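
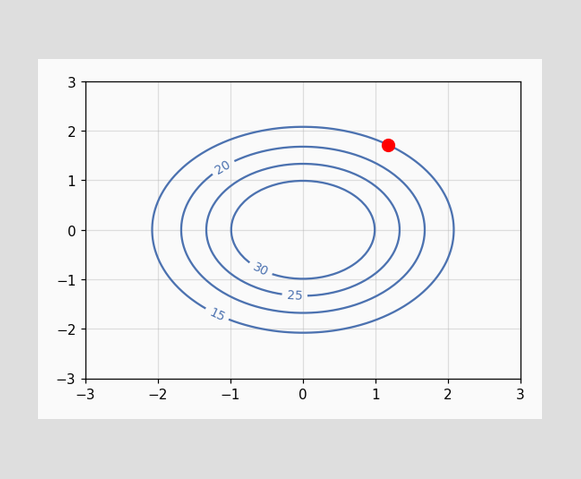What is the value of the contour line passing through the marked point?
15

The marked point sits on the contour labelled 15.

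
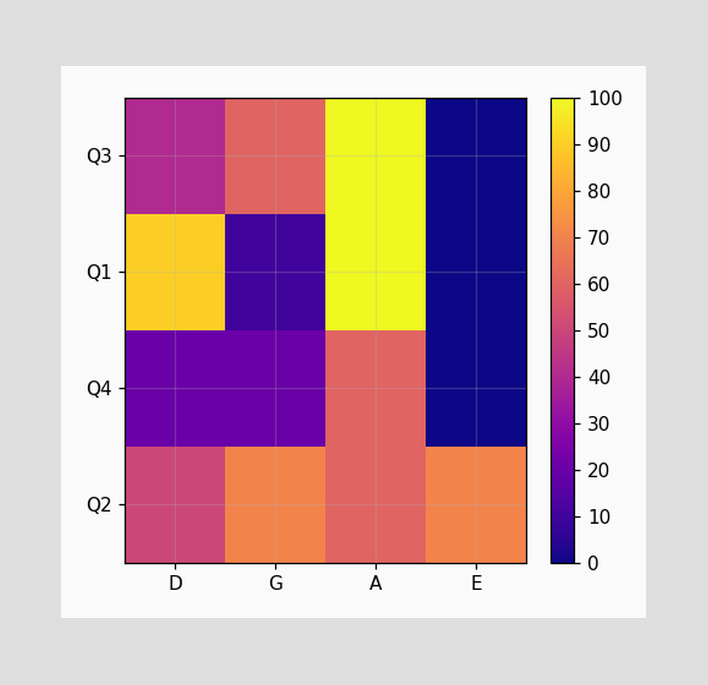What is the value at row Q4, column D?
20

Matching cell (Q4, D) against the colorbar gives 20.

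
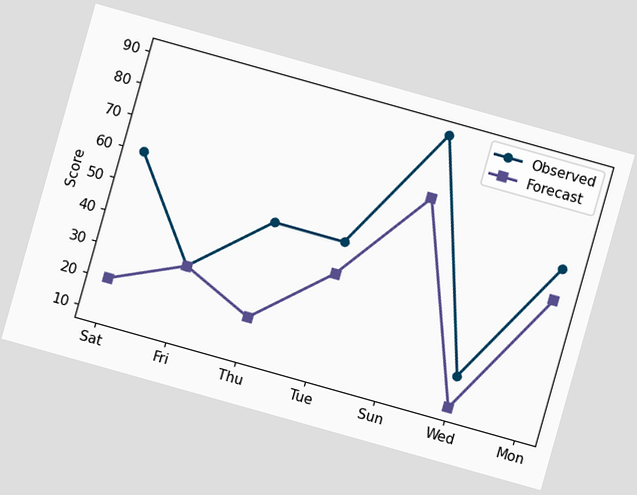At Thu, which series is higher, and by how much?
The chart is tilted about 16° clockwise. At Thu, Observed sits above the other line by 30.

Observed, by 30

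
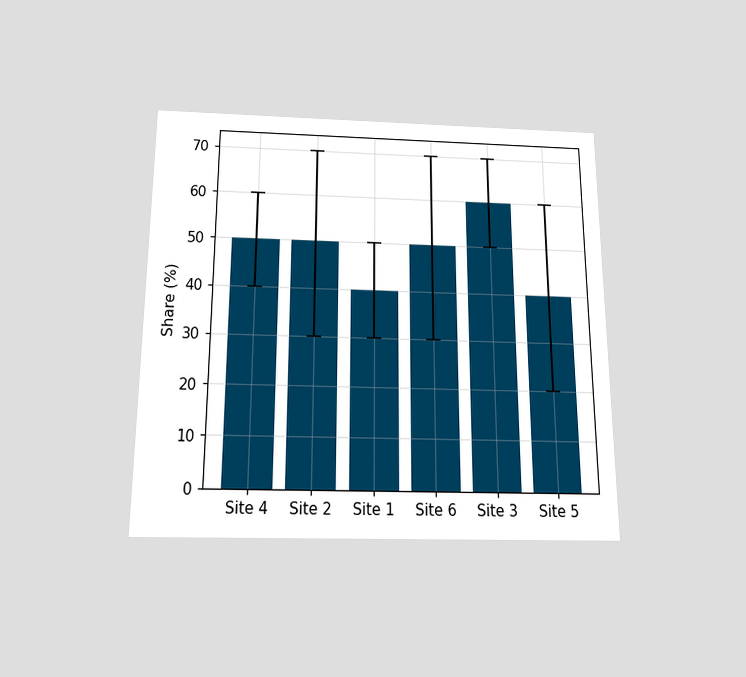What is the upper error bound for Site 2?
The chart is viewed slightly from below. The Site 2 bar's upper whisker reaches 70%.

70%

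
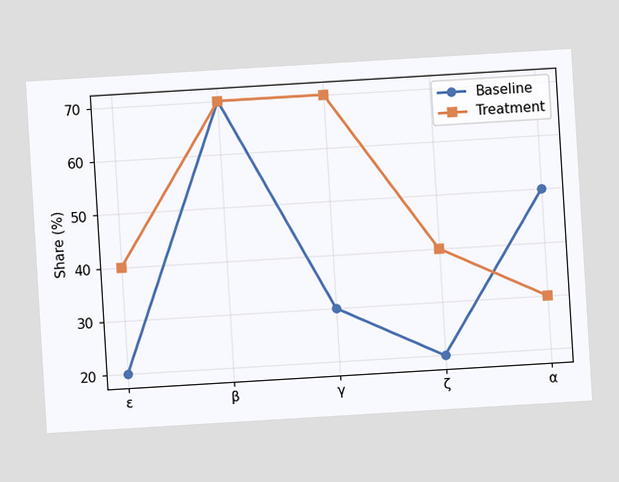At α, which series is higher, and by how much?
The chart is tilted about 3° counter-clockwise. At α, Baseline sits above the other line by 20%.

Baseline, by 20%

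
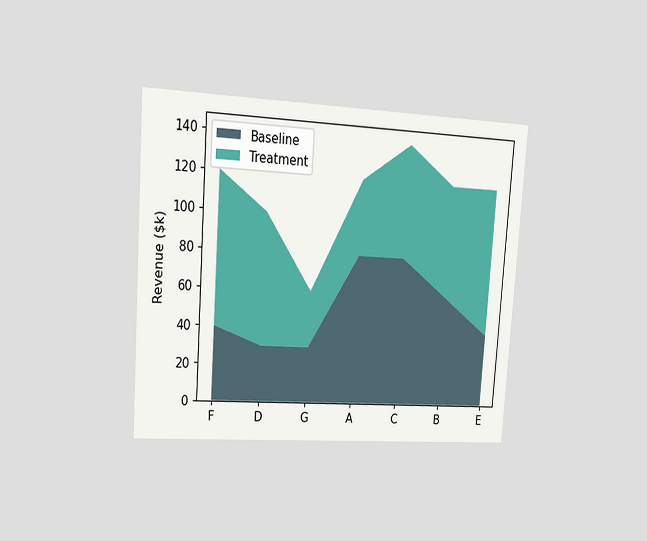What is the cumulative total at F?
The chart is tilted about 4° clockwise and viewed slightly from the left. The stacked total at F reaches $120k.

$120k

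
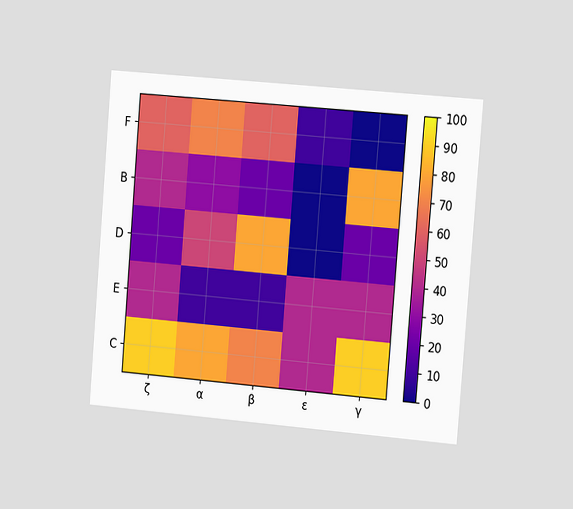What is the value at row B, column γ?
The chart is tilted about 5° clockwise and viewed slightly from the right. Matching cell (B, γ) against the colorbar gives 80.

80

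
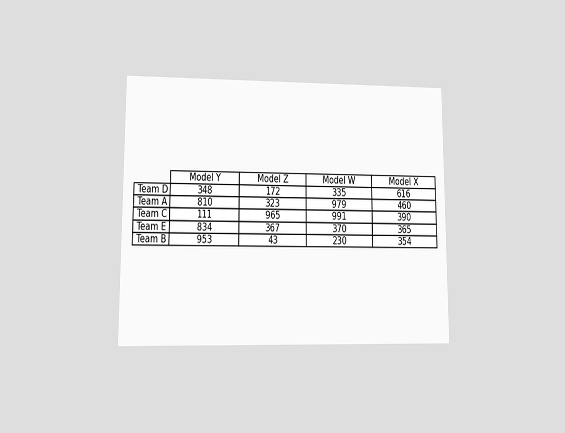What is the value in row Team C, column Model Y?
The chart is viewed at a slight angle. The (Team C, Model Y) cell reads 111.

111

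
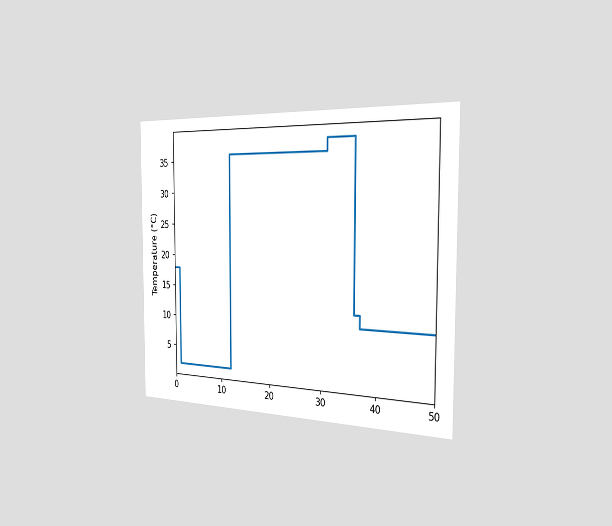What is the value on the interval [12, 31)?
36°C

The chart is viewed slightly from the right. On [12, 31) the step sits at 36°C.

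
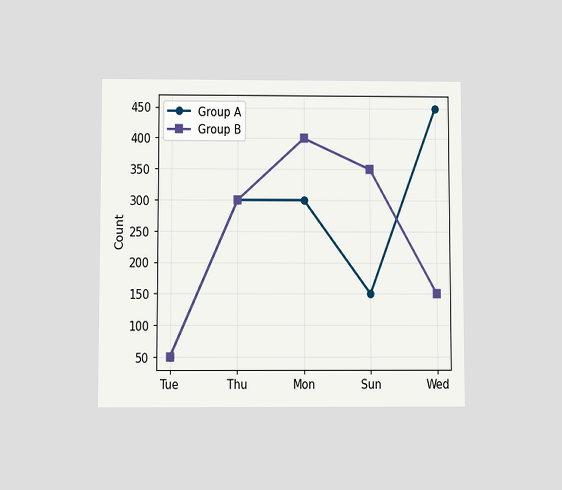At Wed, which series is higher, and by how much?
Group A, by 300

The chart is viewed slightly from below. At Wed, Group A sits above the other line by 300.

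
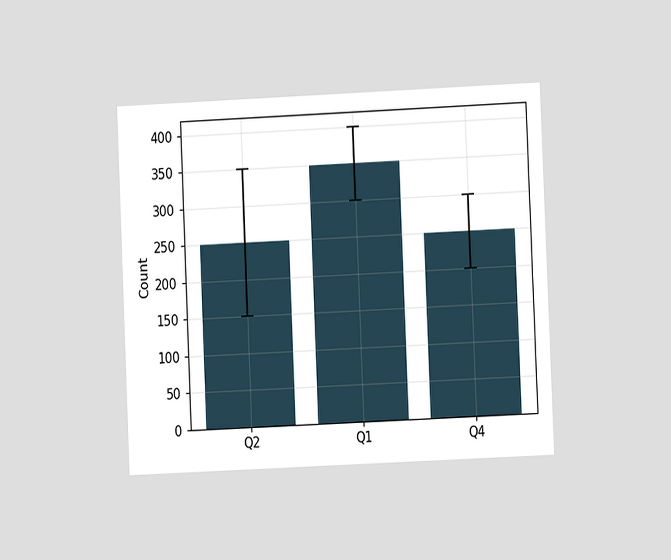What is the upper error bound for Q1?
The chart is tilted about 3° counter-clockwise and viewed at a slight angle. The Q1 bar's upper whisker reaches 400.

400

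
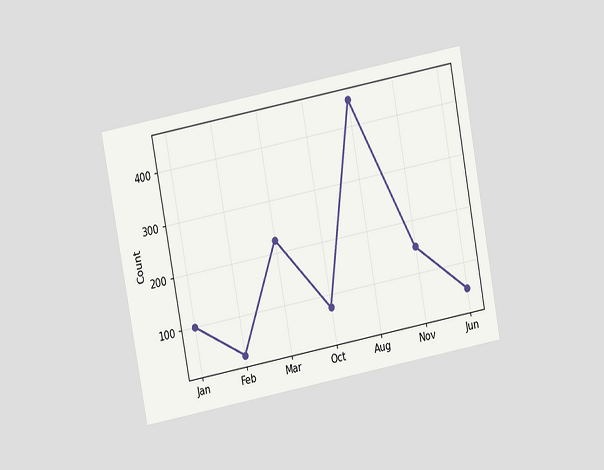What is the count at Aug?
The chart is tilted about 11° counter-clockwise and viewed slightly from above. At Aug, the line is at 450.

450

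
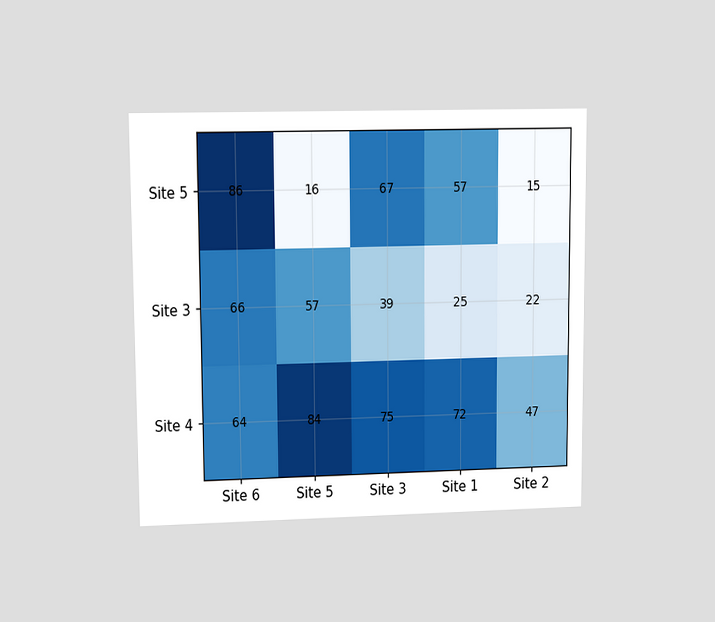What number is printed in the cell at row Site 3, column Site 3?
39

The chart is viewed at a slight angle. The (Site 3, Site 3) cell reads 39.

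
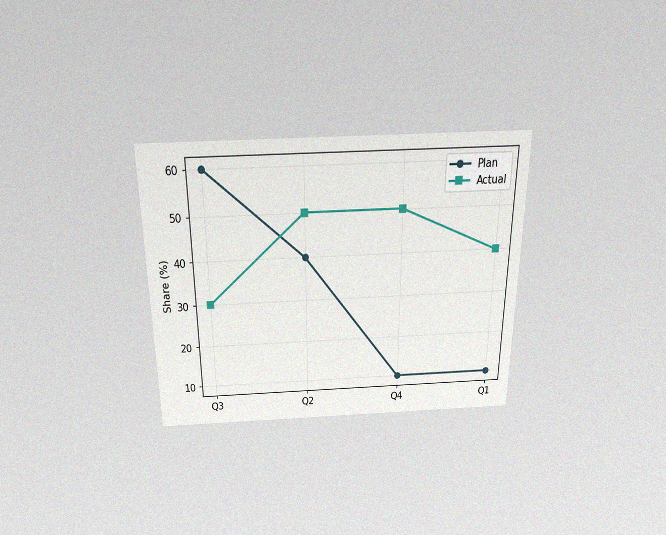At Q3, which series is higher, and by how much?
The chart is viewed slightly from above, with some photo noise. At Q3, Plan sits above the other line by 30%.

Plan, by 30%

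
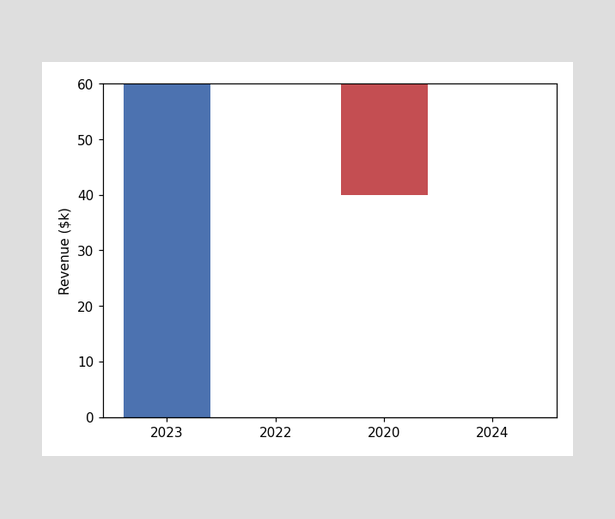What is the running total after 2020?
After 2020 the running total reaches $40k.

$40k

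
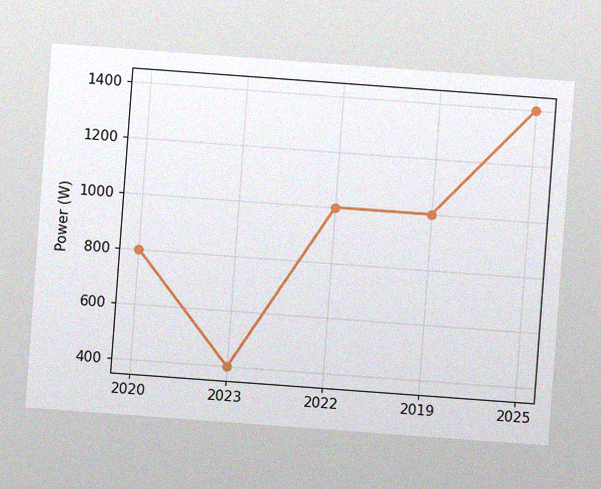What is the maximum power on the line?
1400W

The chart is tilted about 4° clockwise, with some photo noise. The highest point is at 2025, and reading across to the y-axis gives 1400W.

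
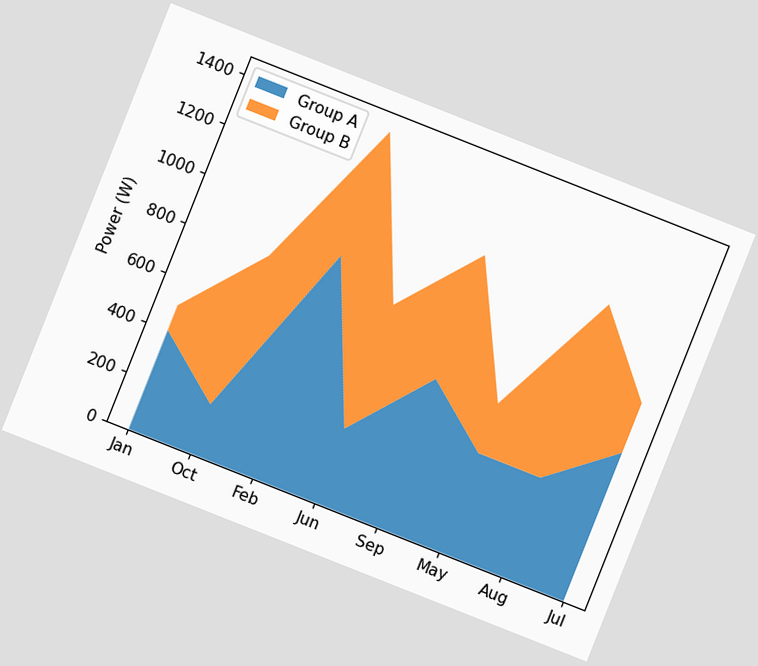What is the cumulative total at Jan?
The chart is tilted about 22° clockwise. The stacked total at Jan reaches 500W.

500W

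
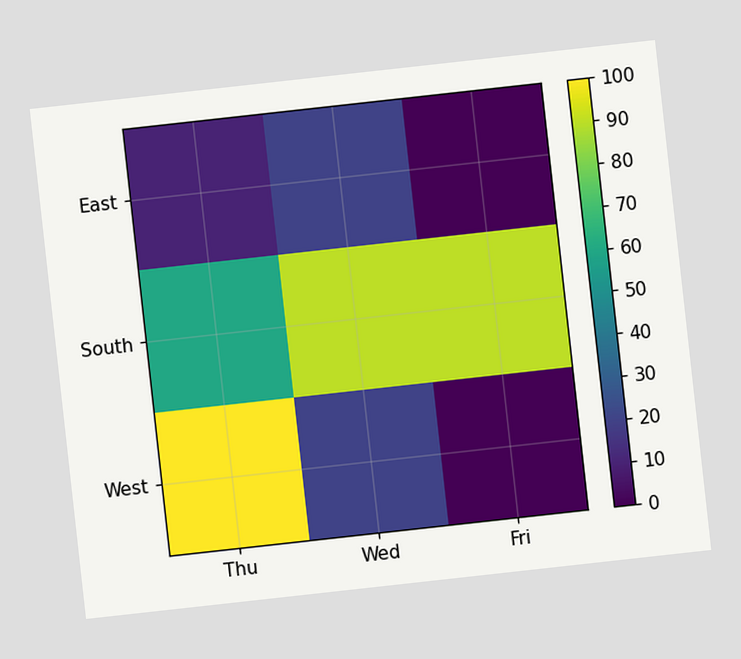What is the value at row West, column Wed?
The chart is tilted about 6° counter-clockwise. Matching cell (West, Wed) against the colorbar gives 20.

20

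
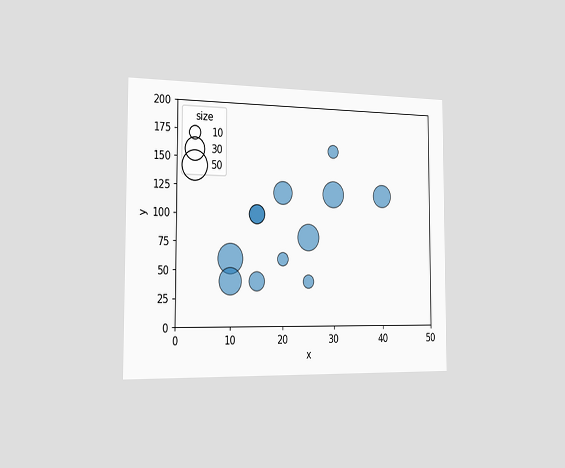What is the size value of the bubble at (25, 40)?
The chart is viewed slightly from the left. Matching the bubble at (25, 40) against the size legend gives 10.

10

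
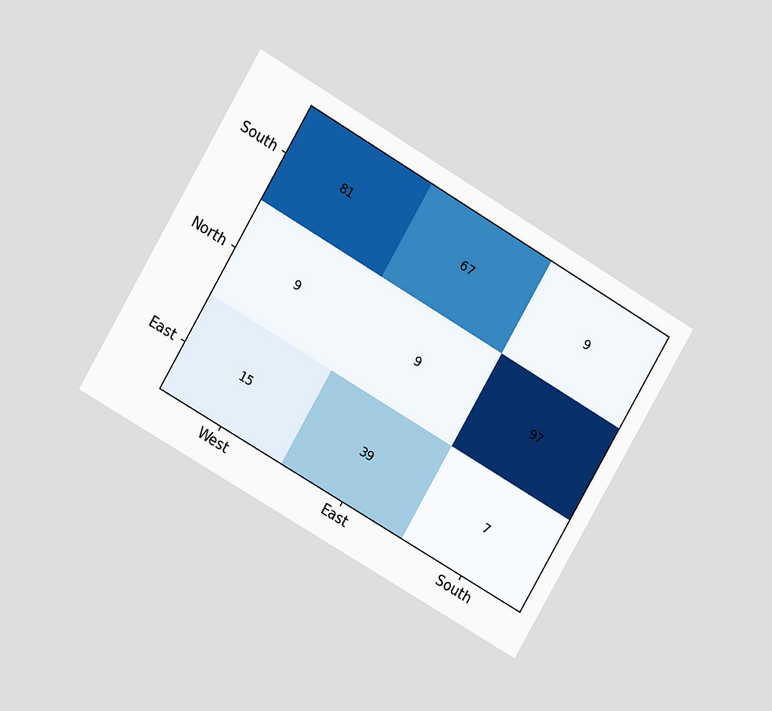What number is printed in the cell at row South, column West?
81

The chart is tilted about 30° clockwise and viewed at a slight angle. The (South, West) cell reads 81.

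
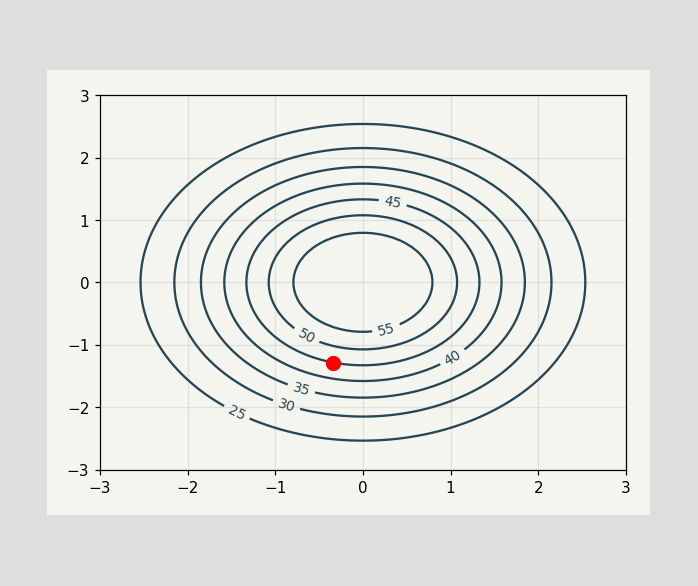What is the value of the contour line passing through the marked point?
The marked point sits on the contour labelled 45.

45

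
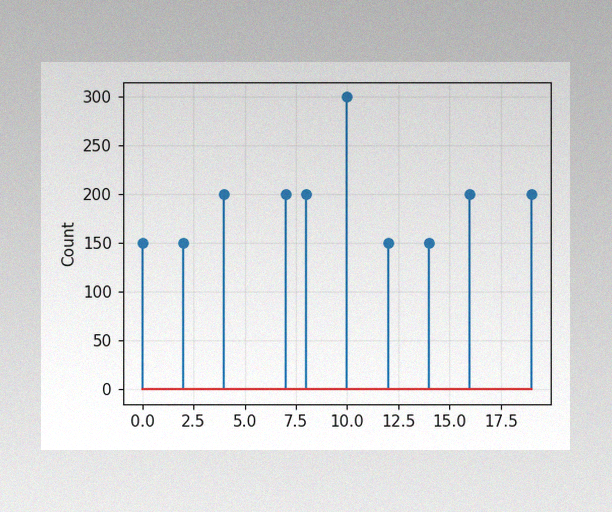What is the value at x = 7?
200

The image has some photo noise and uneven lighting. The stem at x=7 reaches 200.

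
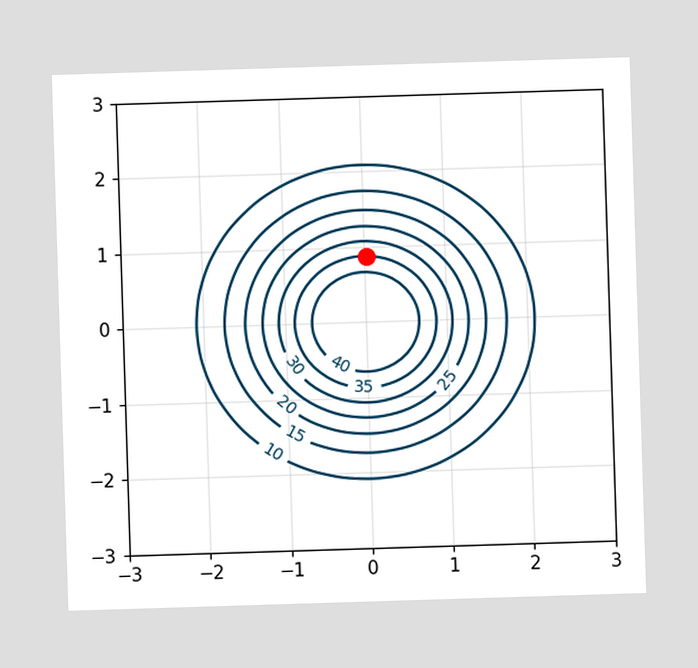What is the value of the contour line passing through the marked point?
The marked point sits on the contour labelled 35.

35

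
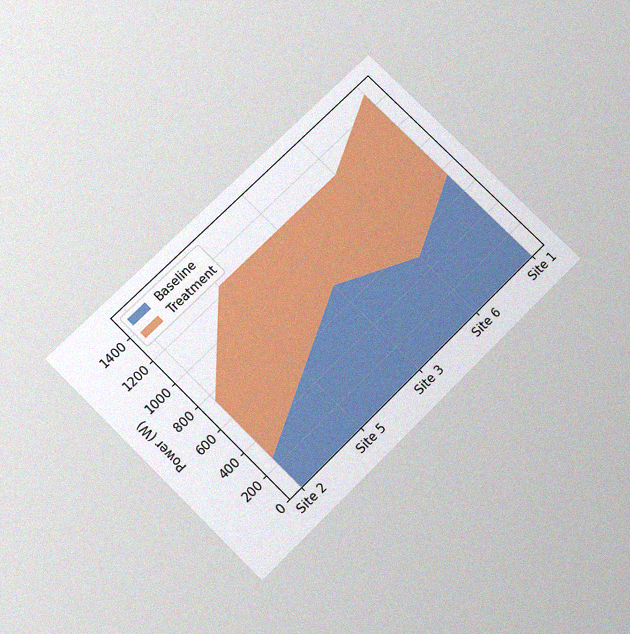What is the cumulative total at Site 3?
1250W

The chart is tilted about 45° counter-clockwise and viewed slightly from below, with some photo noise. The stacked total at Site 3 reaches 1250W.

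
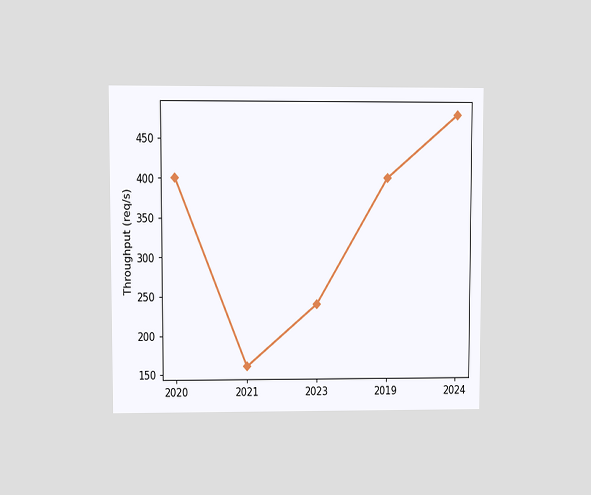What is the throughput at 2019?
400req/s

The chart is viewed at a slight angle. At 2019, the line is at 400req/s.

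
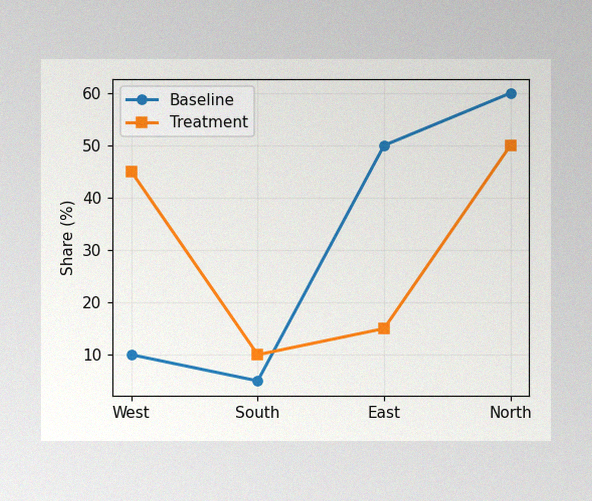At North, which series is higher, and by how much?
Baseline, by 10%

The image has some photo noise and uneven lighting. At North, Baseline sits above the other line by 10%.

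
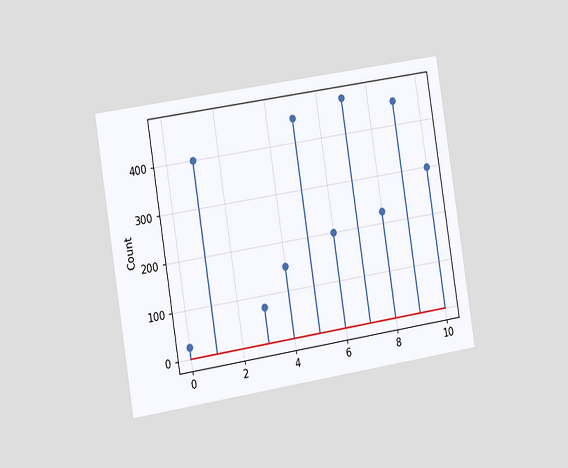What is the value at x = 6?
200

The chart is tilted about 9° counter-clockwise and viewed slightly from the left. The stem at x=6 reaches 200.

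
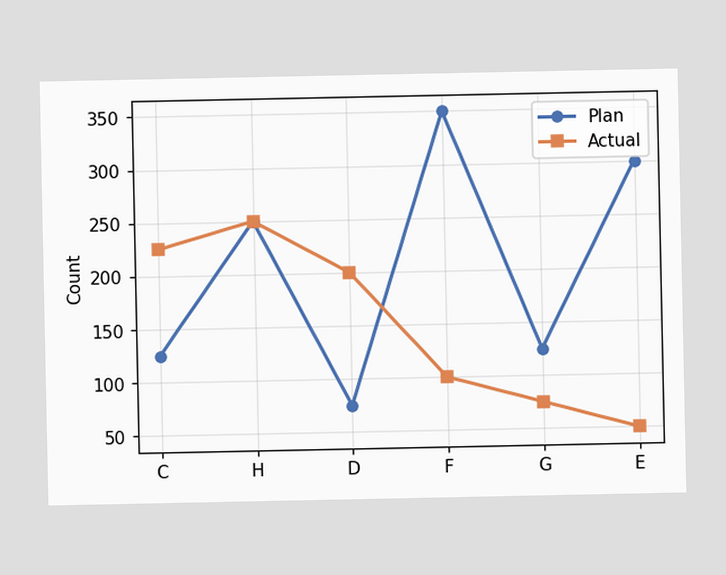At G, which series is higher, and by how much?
Plan, by 50

At G, Plan sits above the other line by 50.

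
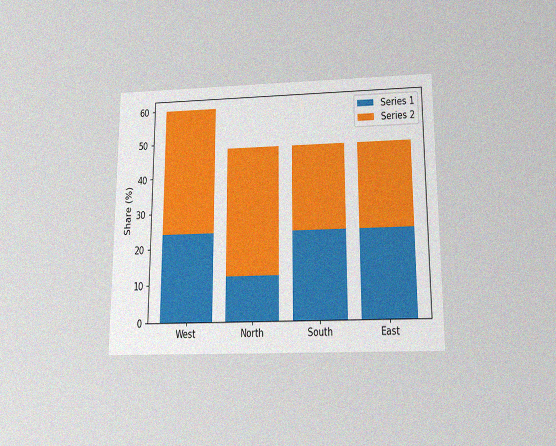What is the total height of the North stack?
48%

The chart is viewed slightly from below, with some photo noise. The North stack's top reaches 48% on the y-axis.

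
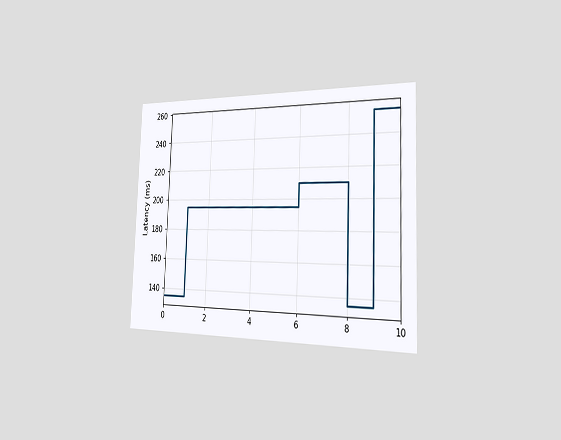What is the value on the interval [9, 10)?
The chart is tilted about 2° clockwise and viewed slightly from the right. On [9, 10) the step sits at 255ms.

255ms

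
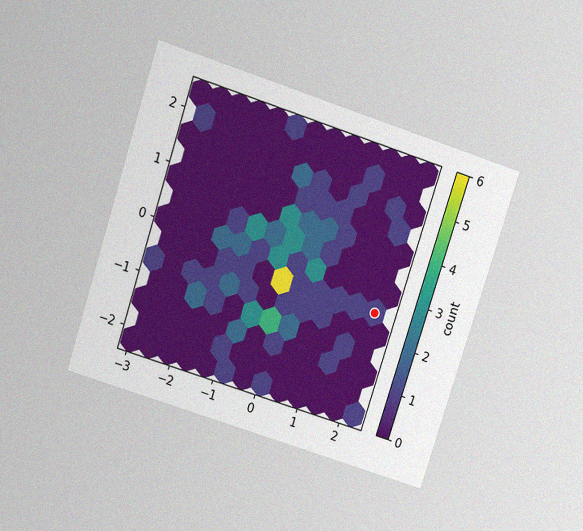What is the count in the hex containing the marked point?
1

The chart is tilted about 18° clockwise and viewed at a slight angle, with some photo noise. The marked hex reads 1 on the colorbar.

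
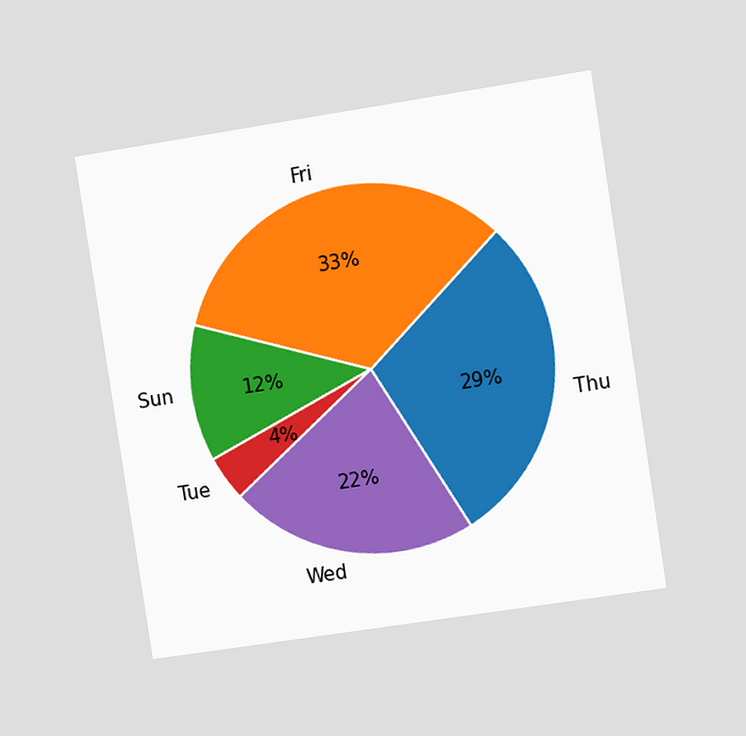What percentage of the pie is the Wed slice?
22%

The chart is tilted about 9° counter-clockwise and viewed at a slight angle. The Wed slice takes up 22% of the pie.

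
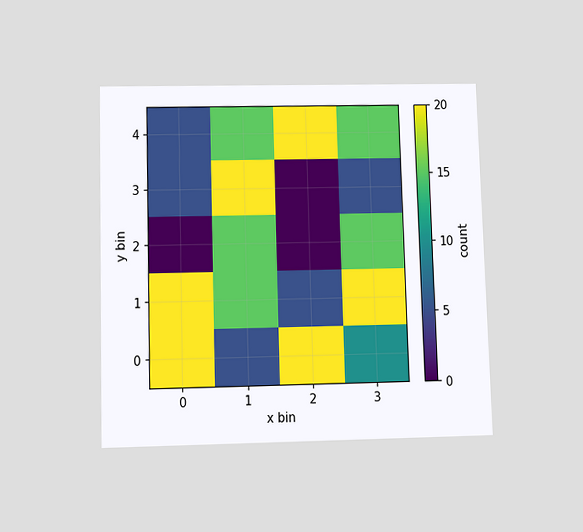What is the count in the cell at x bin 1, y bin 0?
The chart is viewed slightly from below. Matching the cell (1, 0) against the colorbar gives 5.

5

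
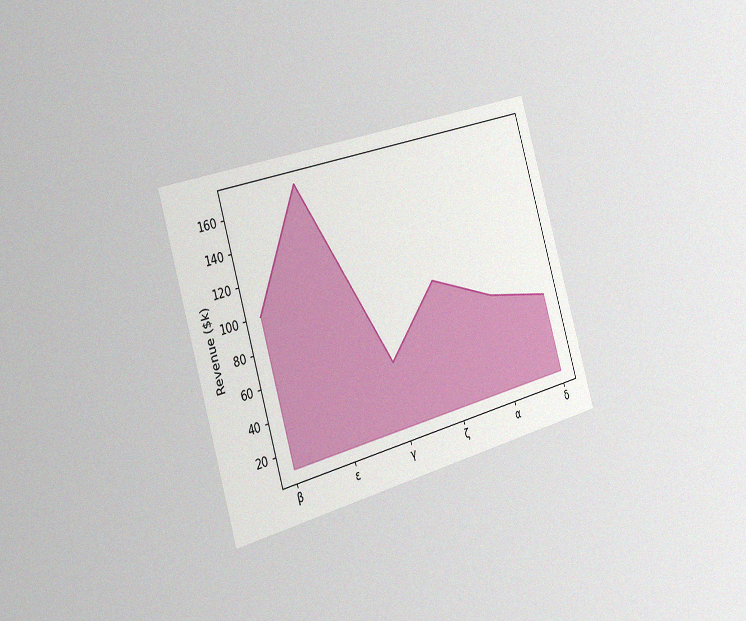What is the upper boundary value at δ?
The chart is tilted about 17° counter-clockwise and viewed slightly from the left, with some photo noise. At δ the upper boundary is at $60k.

$60k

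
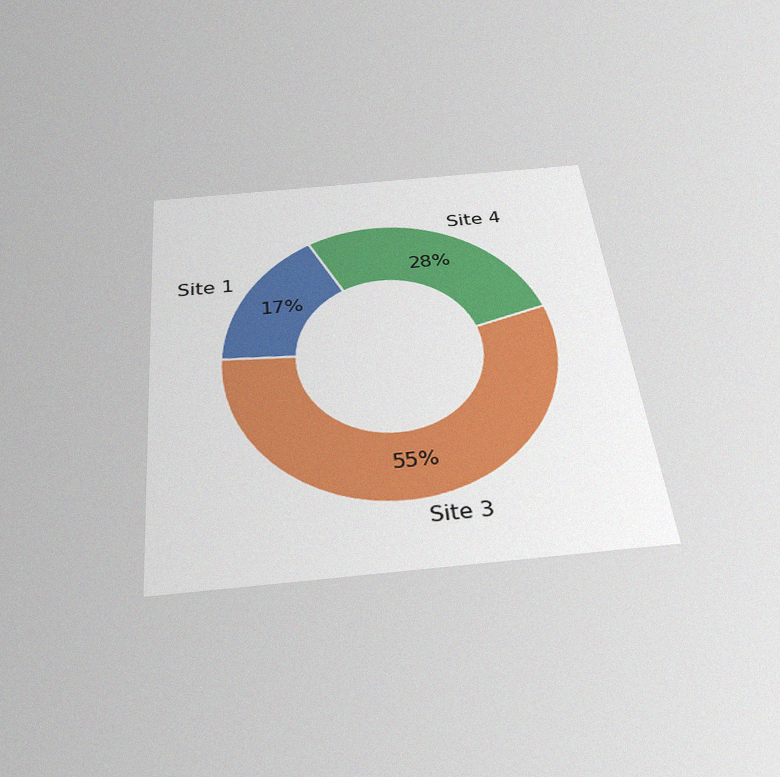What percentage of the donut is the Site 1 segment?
The chart is tilted about 6° counter-clockwise and viewed slightly from below, with some photo noise. The Site 1 segment takes up 17% of the ring.

17%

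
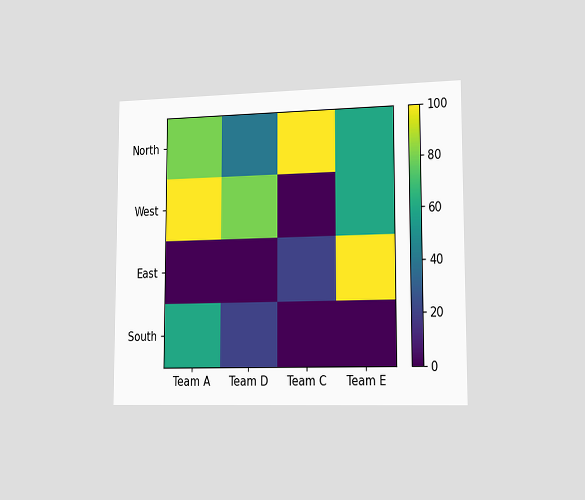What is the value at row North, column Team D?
The chart is viewed slightly from the right. Matching cell (North, Team D) against the colorbar gives 40.

40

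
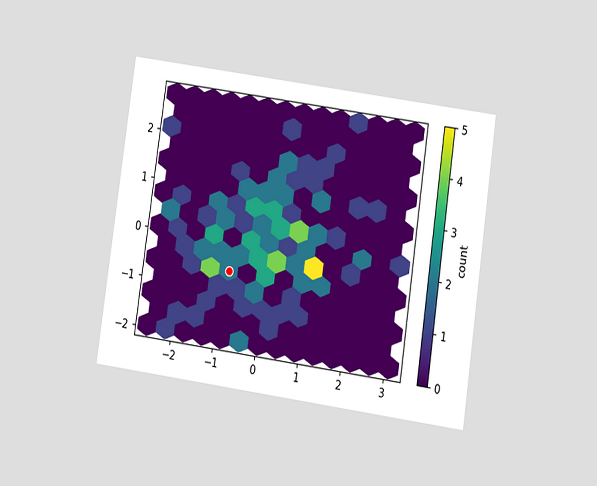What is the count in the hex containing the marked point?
The chart is tilted about 8° clockwise and viewed at a slight angle. The marked hex reads 2 on the colorbar.

2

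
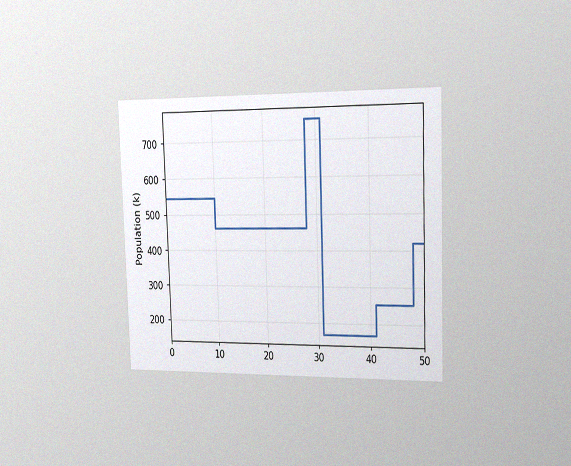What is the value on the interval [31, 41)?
168k

The chart is viewed slightly from the right, with some photo noise. On [31, 41) the step sits at 168k.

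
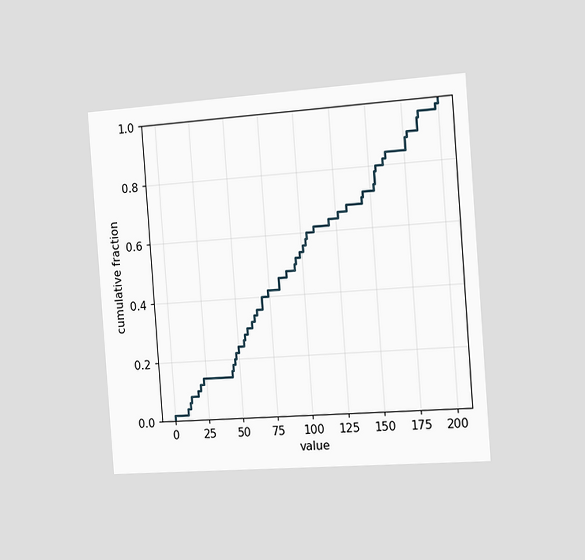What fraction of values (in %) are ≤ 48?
22%

The chart is tilted about 4° counter-clockwise and viewed slightly from the right. At x=48 the ECDF step is at 22%.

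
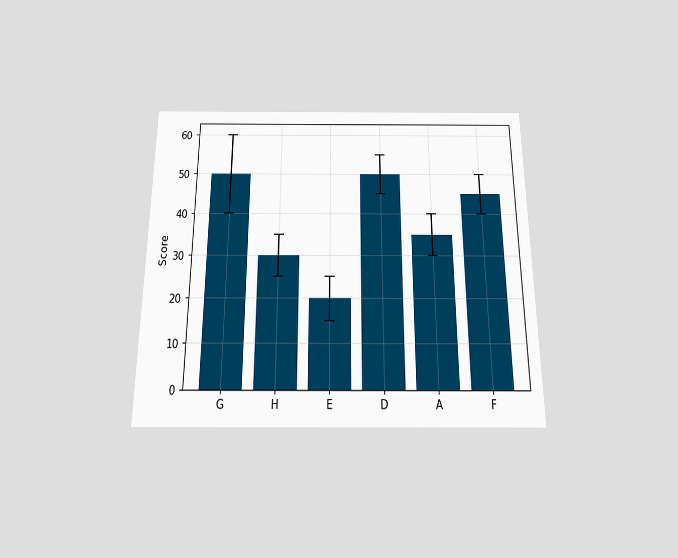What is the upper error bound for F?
50

The chart is viewed slightly from below. The F bar's upper whisker reaches 50.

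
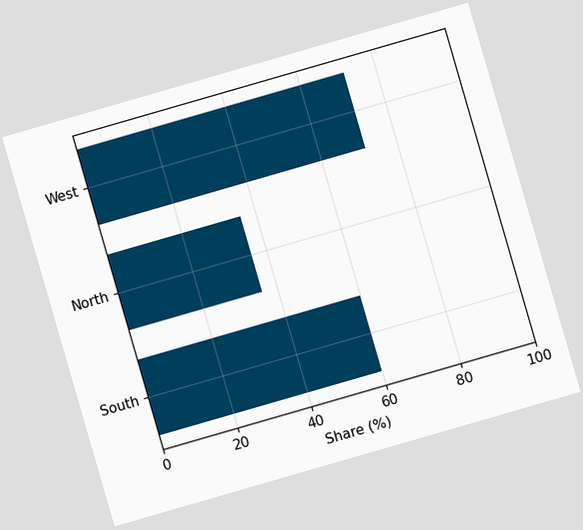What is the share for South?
60%

The chart is tilted about 16° counter-clockwise. Reading along the chart's x-axis, the South bar reaches 60%.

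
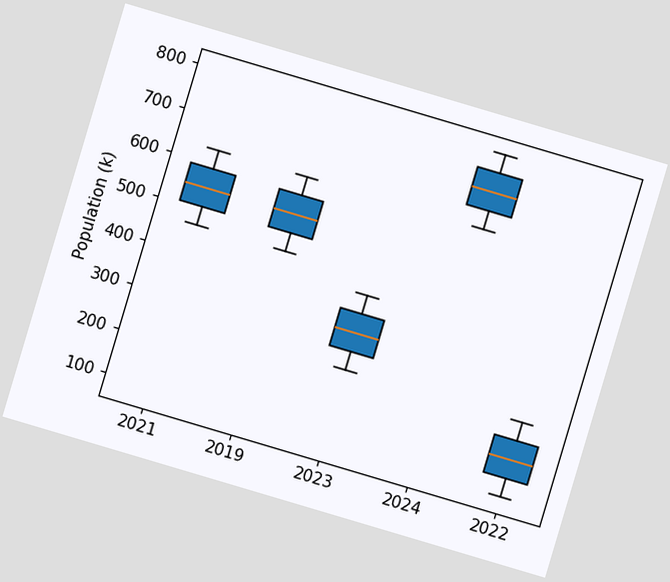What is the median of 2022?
168k

The chart is tilted about 17° clockwise. The median line in the 2022 box sits at 168k.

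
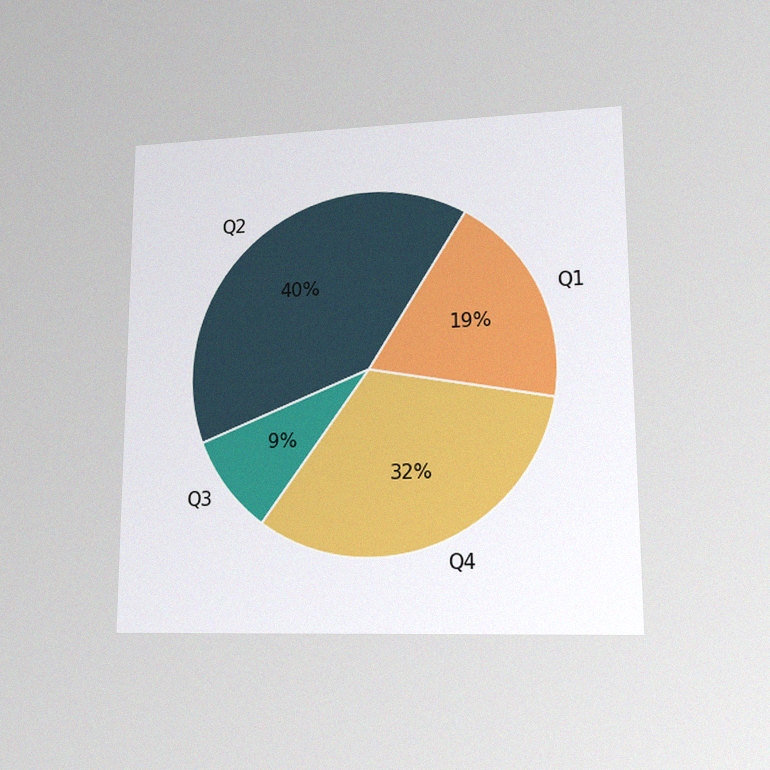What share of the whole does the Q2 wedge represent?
The chart is viewed at a slight angle, with some photo noise. The Q2 slice takes up 40% of the pie.

40%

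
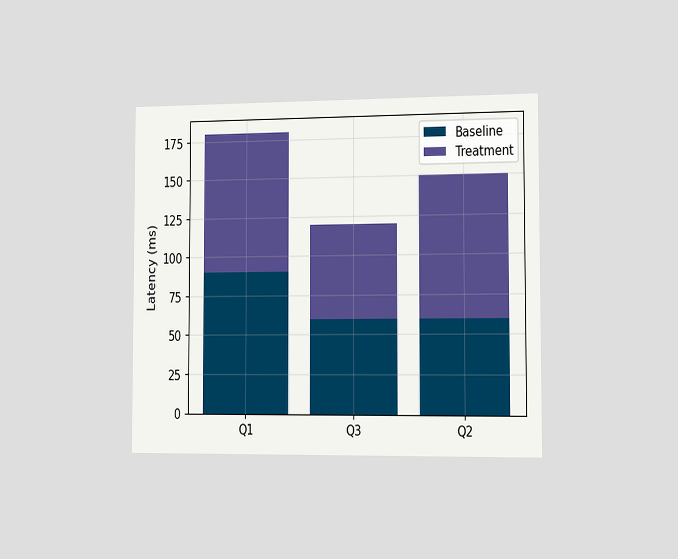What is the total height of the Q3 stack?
120ms

The chart is viewed slightly from the right. The Q3 stack's top reaches 120ms on the y-axis.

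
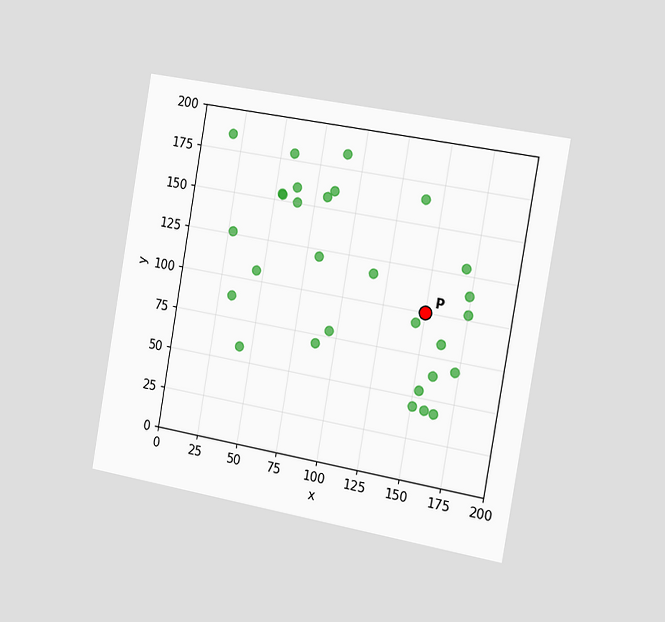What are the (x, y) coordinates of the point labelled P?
(150, 100)

The chart is tilted about 10° clockwise and viewed slightly from the right. Following the gridlines from P to each axis, P sits at (150, 100).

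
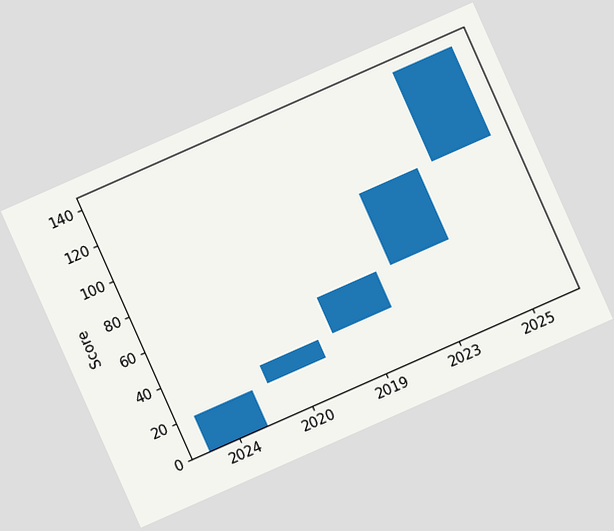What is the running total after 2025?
140

The chart is tilted about 24° counter-clockwise. After 2025 the running total reaches 140.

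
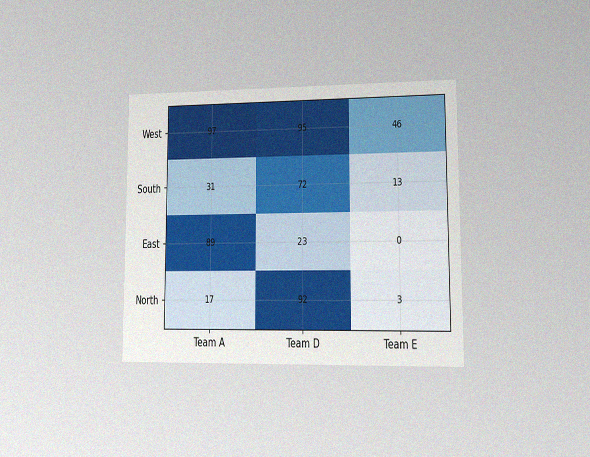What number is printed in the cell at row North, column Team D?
92

The chart is viewed at a slight angle, with some photo noise. The (North, Team D) cell reads 92.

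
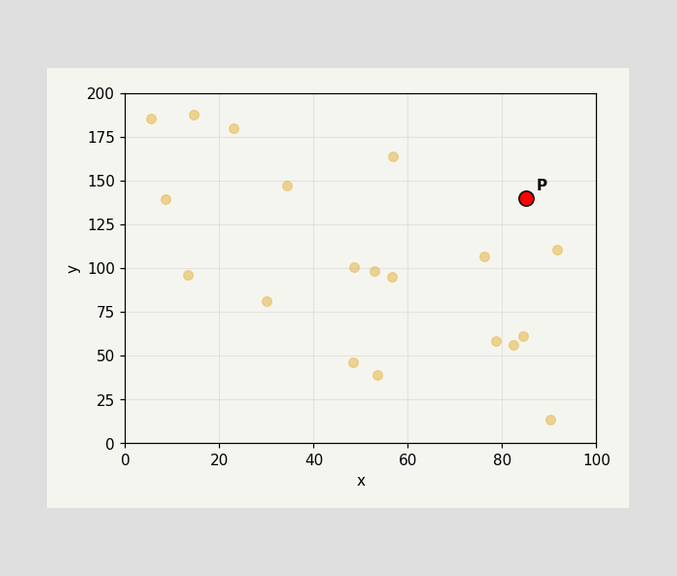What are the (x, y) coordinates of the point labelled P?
(85, 140)

Following the gridlines from P to each axis, P sits at (85, 140).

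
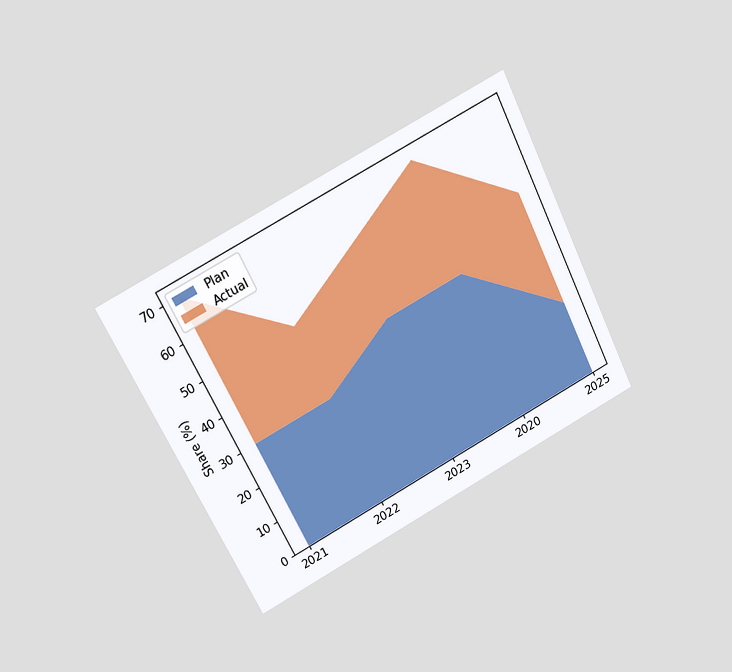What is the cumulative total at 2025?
The chart is tilted about 27° counter-clockwise and viewed at a slight angle. The stacked total at 2025 reaches 50%.

50%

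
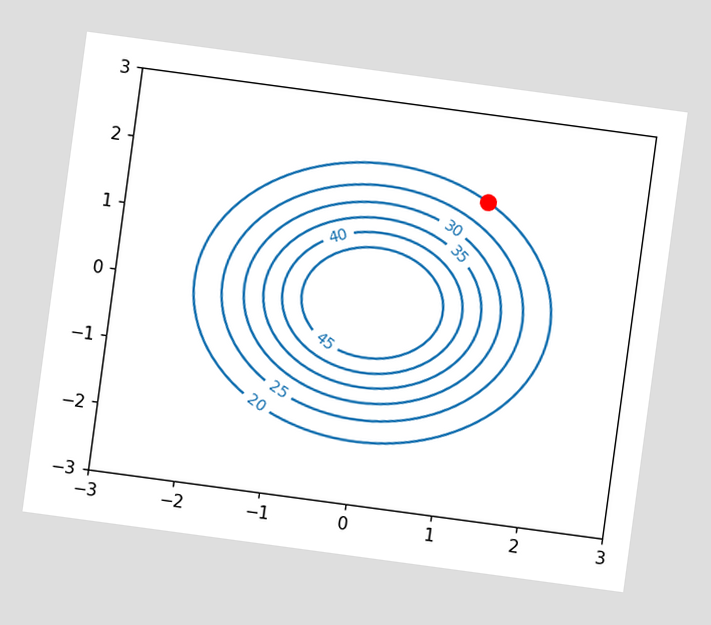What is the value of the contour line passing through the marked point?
The chart is tilted about 8° clockwise. The marked point sits on the contour labelled 20.

20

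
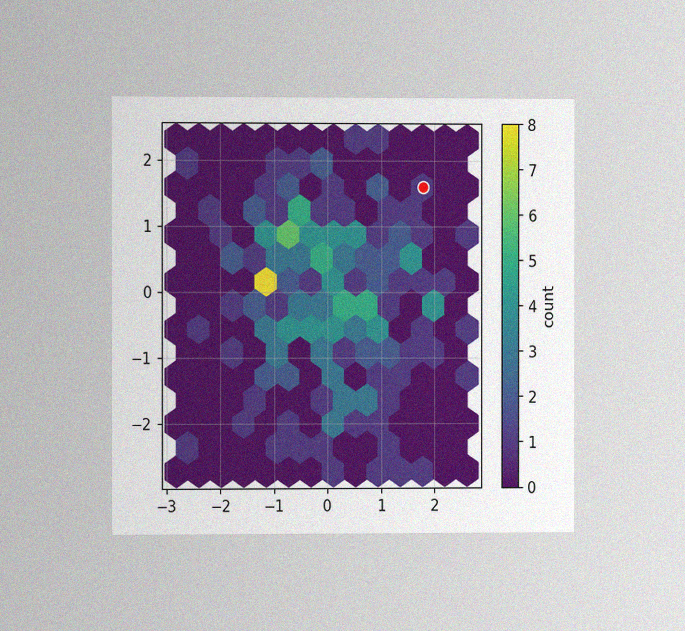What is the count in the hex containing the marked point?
1

The chart is viewed at a slight angle, with some photo noise. The marked hex reads 1 on the colorbar.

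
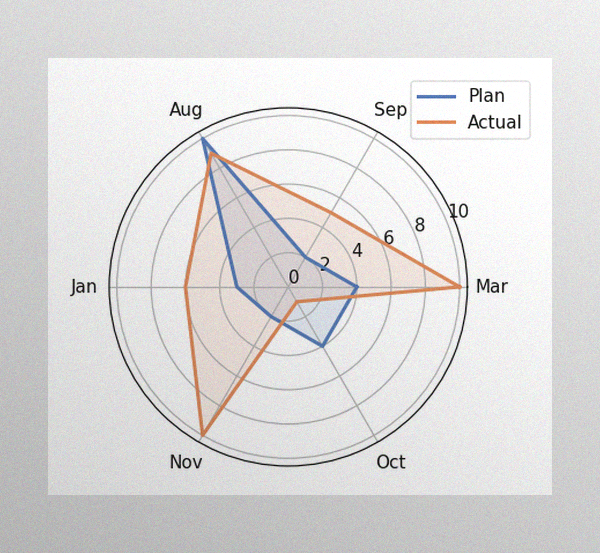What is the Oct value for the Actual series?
1

The image has some photo noise and uneven lighting. On the Oct axis, Actual reaches 1.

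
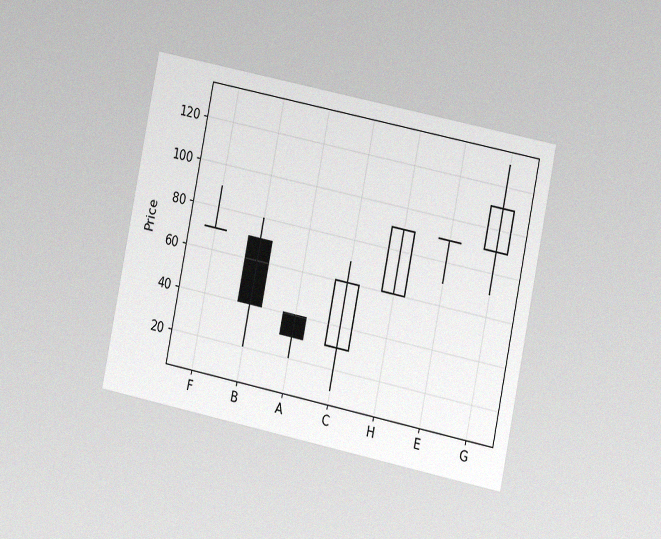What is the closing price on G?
The chart is tilted about 12° clockwise and viewed slightly from the right, with some photo noise. The G candle closes at 110.

110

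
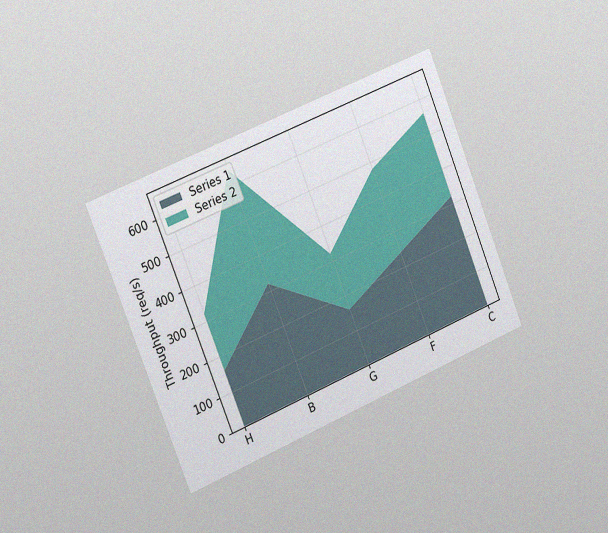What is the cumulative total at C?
The chart is tilted about 22° counter-clockwise and viewed slightly from the left, with some photo noise. The stacked total at C reaches 560req/s.

560req/s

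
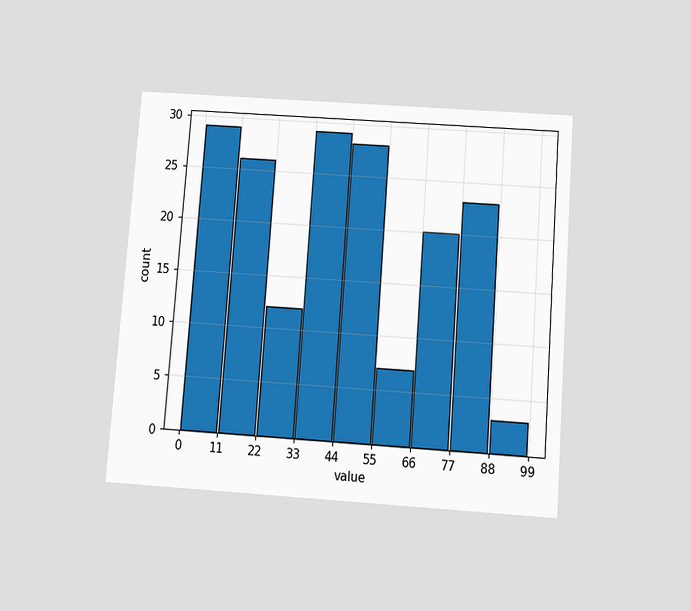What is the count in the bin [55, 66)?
The chart is tilted about 4° clockwise and viewed slightly from below. The [55, 66) bin has height 7.

7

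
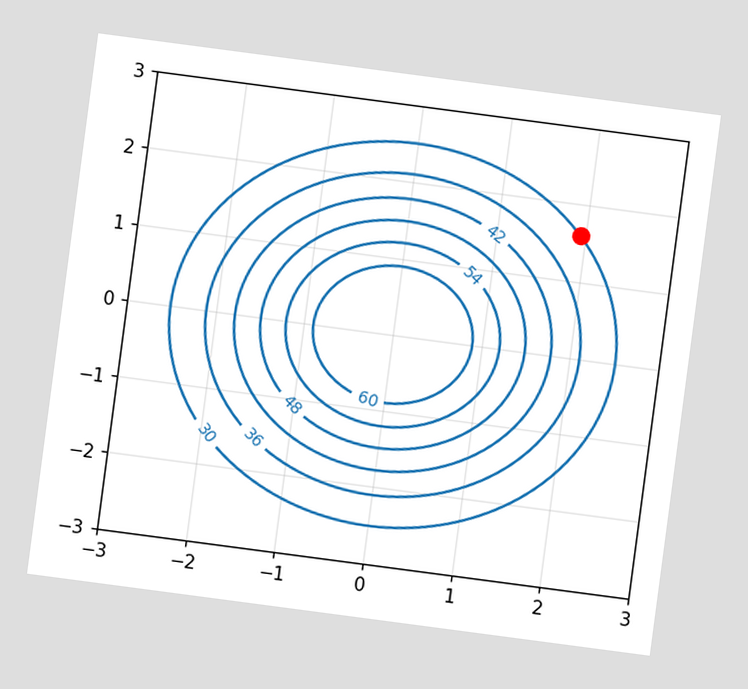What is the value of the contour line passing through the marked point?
30

The chart is tilted about 8° clockwise. The marked point sits on the contour labelled 30.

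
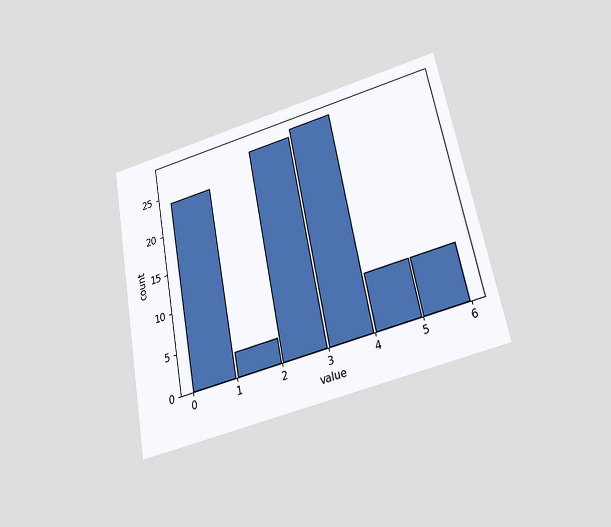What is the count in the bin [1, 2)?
3

The chart is tilted about 11° counter-clockwise and viewed slightly from below. The [1, 2) bin has height 3.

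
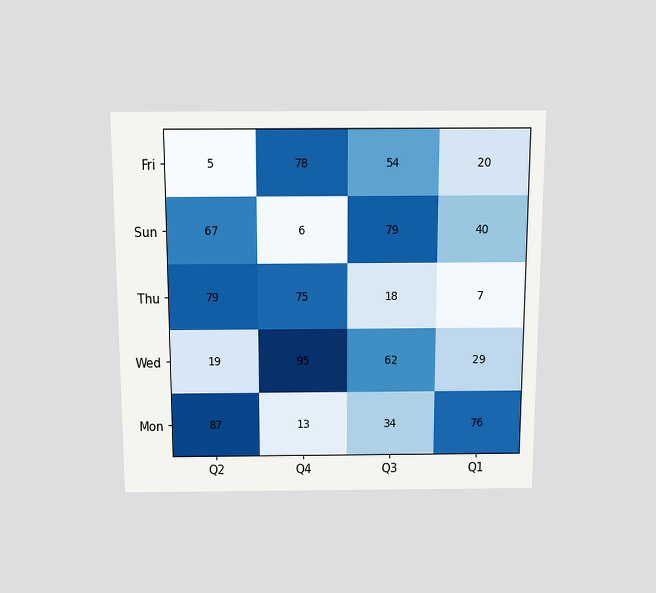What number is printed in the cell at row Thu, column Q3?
The chart is viewed slightly from above. The (Thu, Q3) cell reads 18.

18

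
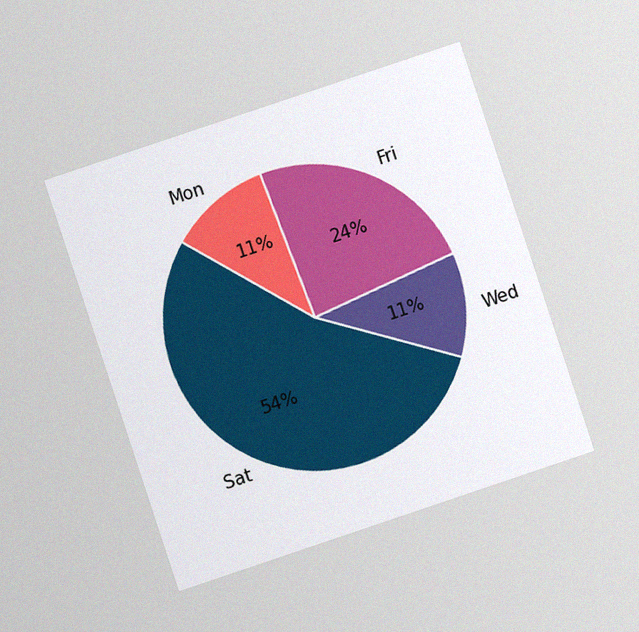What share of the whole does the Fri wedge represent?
24%

The chart is tilted about 18° counter-clockwise and viewed at a slight angle, with some photo noise. The Fri slice takes up 24% of the pie.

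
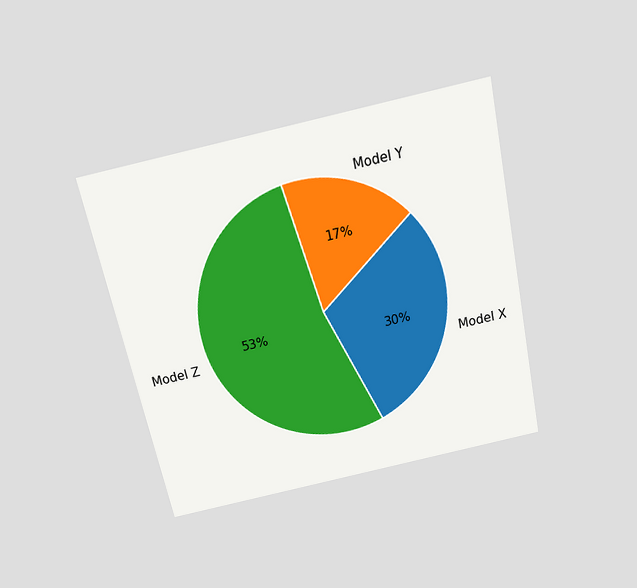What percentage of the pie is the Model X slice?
30%

The chart is tilted about 12° counter-clockwise and viewed slightly from above. The Model X slice takes up 30% of the pie.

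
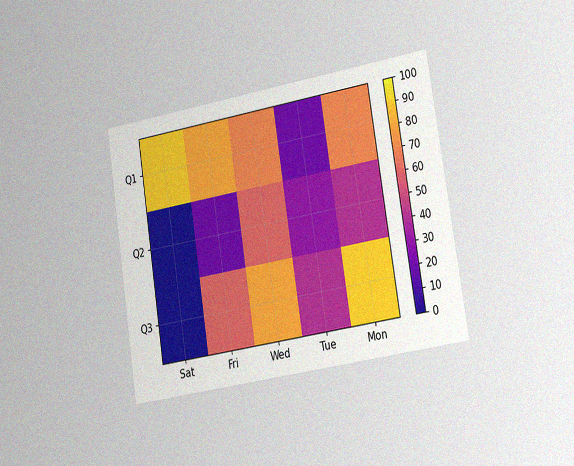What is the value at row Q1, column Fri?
80

The chart is tilted about 9° counter-clockwise and viewed slightly from the right, with some photo noise. Matching cell (Q1, Fri) against the colorbar gives 80.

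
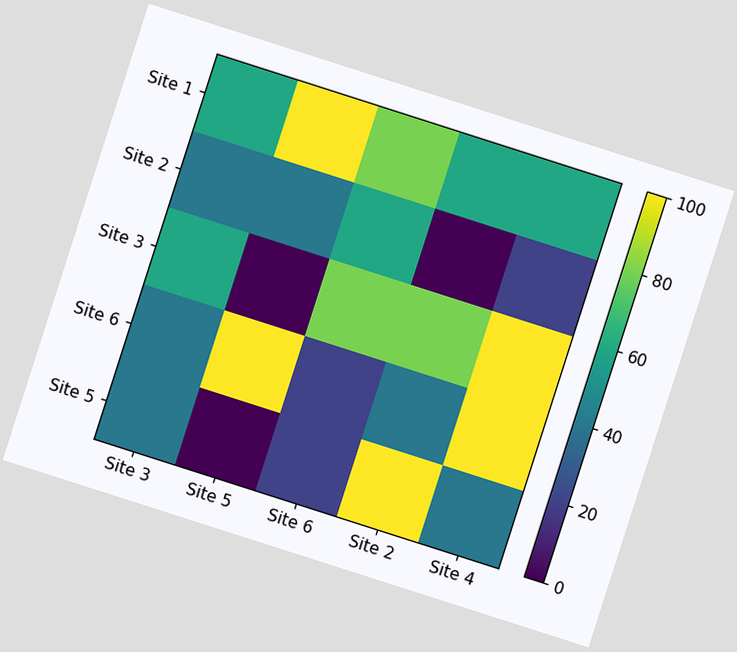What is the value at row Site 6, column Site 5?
100

The chart is tilted about 18° clockwise. Matching cell (Site 6, Site 5) against the colorbar gives 100.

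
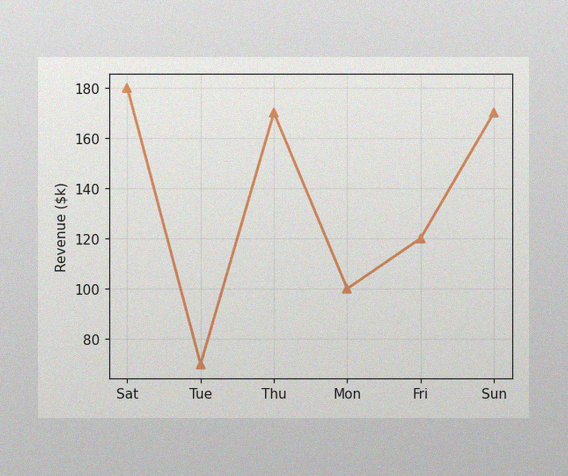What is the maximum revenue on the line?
The image has some photo noise and uneven lighting. The highest point is at Sat, and reading across to the y-axis gives $180k.

$180k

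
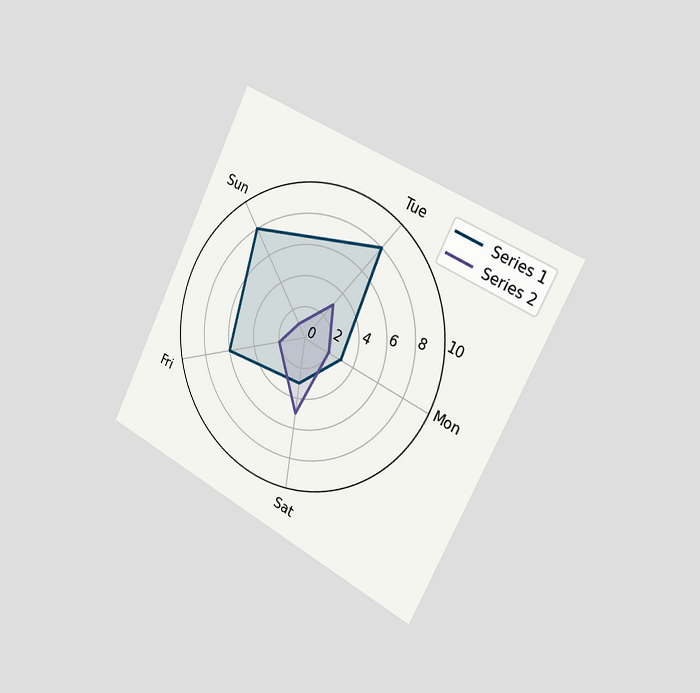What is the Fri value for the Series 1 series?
The chart is tilted about 27° clockwise and viewed slightly from the right. On the Fri axis, Series 1 reaches 6.

6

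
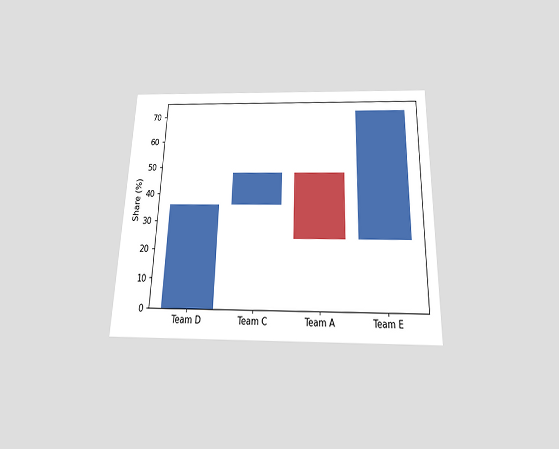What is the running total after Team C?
The chart is viewed slightly from below. After Team C the running total reaches 48%.

48%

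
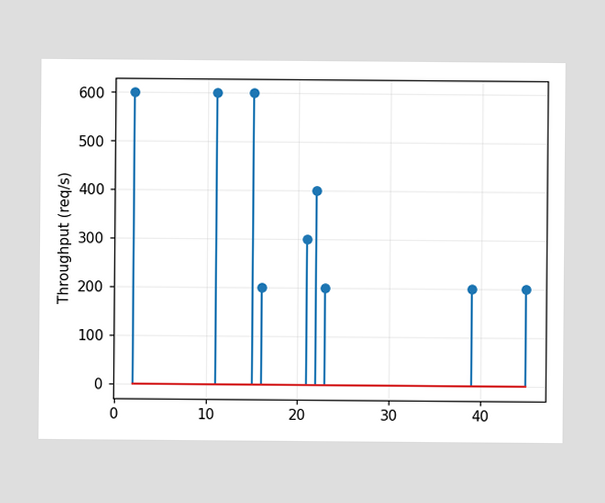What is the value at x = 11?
600req/s

The stem at x=11 reaches 600req/s.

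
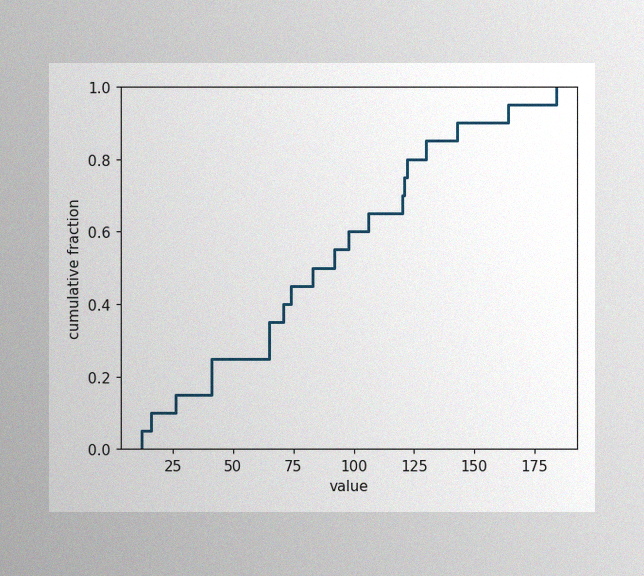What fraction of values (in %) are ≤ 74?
The image has some photo noise and uneven lighting. At x=74 the ECDF step is at 45%.

45%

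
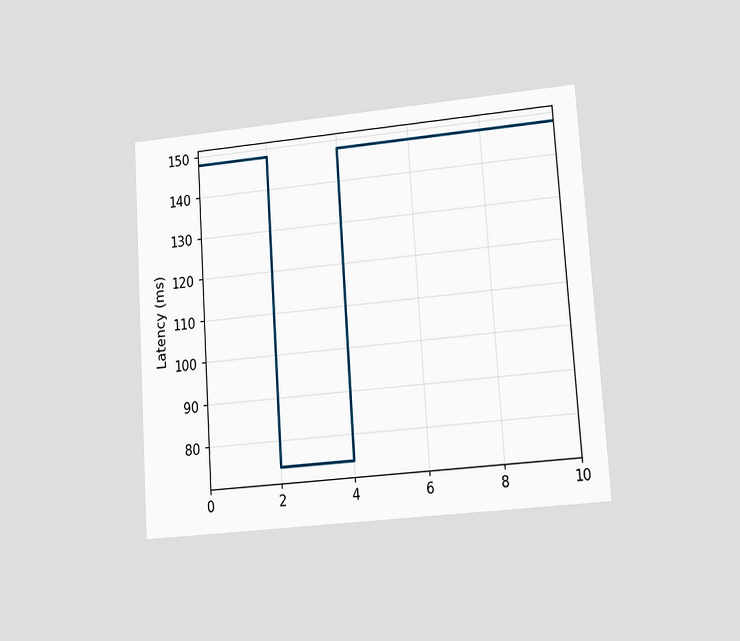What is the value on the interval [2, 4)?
The chart is tilted about 4° counter-clockwise and viewed at a slight angle. On [2, 4) the step sits at 74ms.

74ms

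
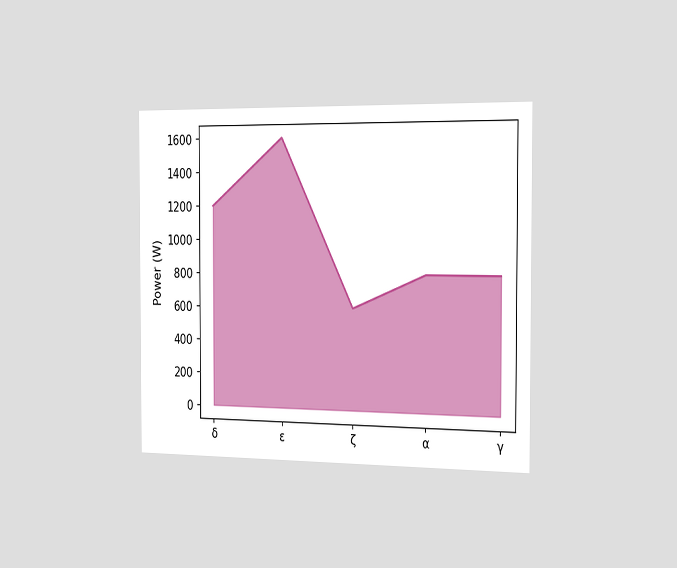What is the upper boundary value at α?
The chart is viewed slightly from the right. At α the upper boundary is at 800W.

800W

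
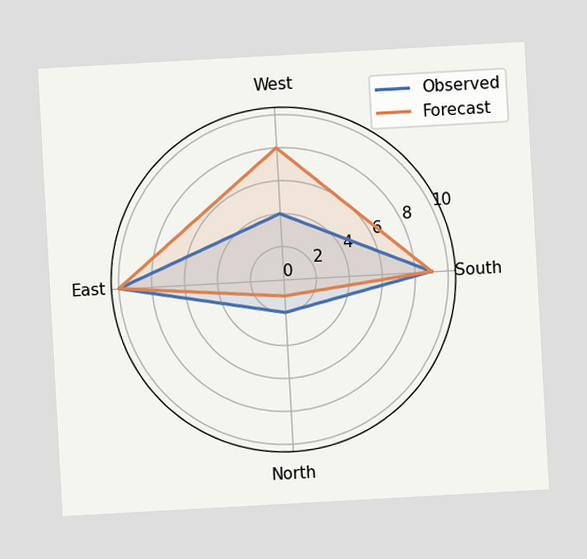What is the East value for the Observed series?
10

The chart is tilted about 3° counter-clockwise. On the East axis, Observed reaches 10.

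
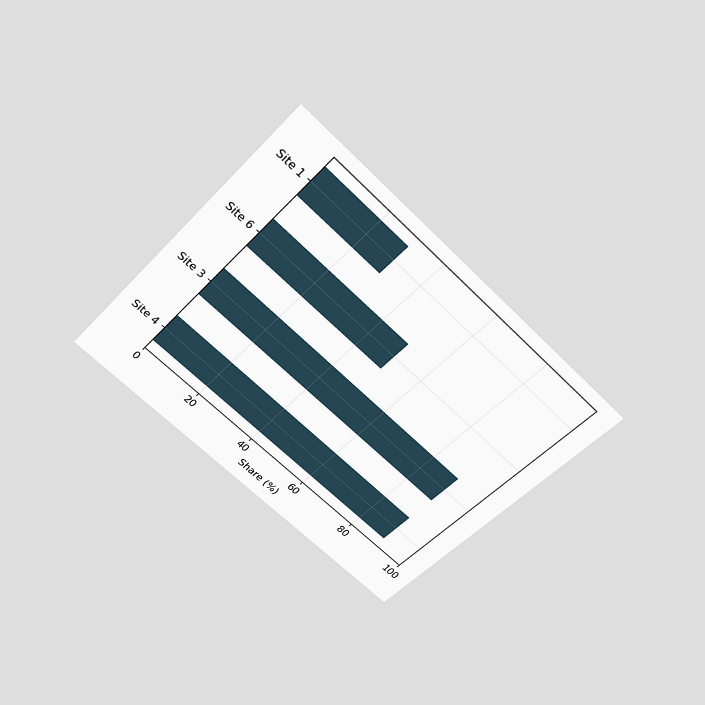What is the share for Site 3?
The chart is tilted about 44° clockwise and viewed slightly from above. Reading along the chart's x-axis, the Site 3 bar reaches 90%.

90%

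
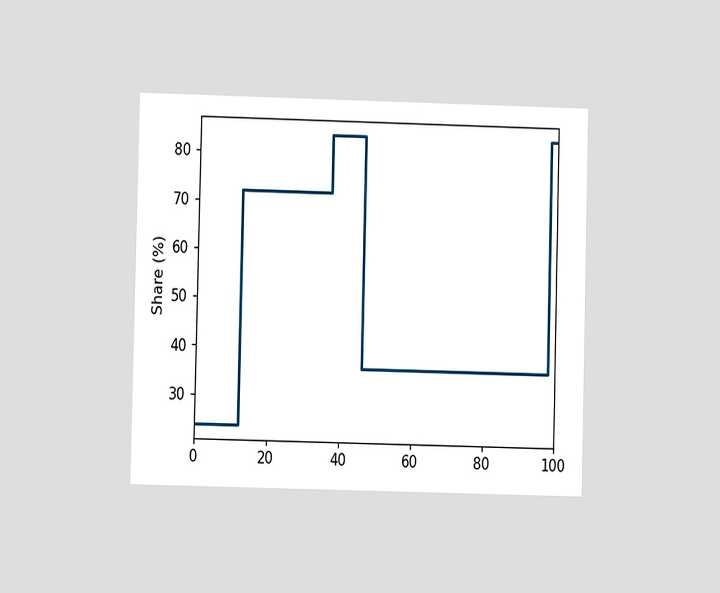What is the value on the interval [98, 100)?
84%

The chart is viewed at a slight angle. On [98, 100) the step sits at 84%.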